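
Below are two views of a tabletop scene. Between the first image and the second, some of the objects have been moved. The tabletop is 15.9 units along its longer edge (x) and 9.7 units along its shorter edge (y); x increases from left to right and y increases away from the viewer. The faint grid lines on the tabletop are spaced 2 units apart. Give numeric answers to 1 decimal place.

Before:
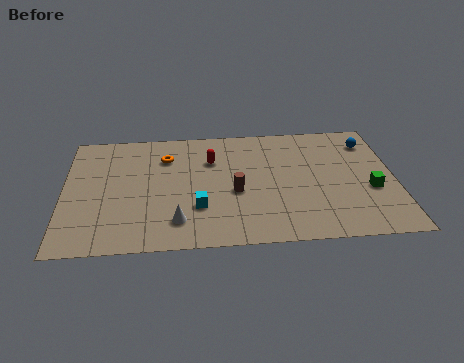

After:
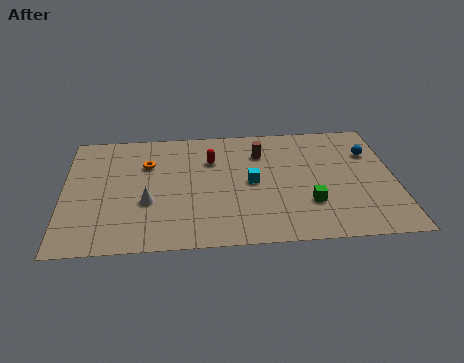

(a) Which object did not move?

the red capsule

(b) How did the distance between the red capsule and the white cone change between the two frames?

-0.6

They were about 5.1 units apart before and 4.5 after — 0.6 units closer together.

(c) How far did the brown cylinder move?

3.4

From (8.2, 4.1) to (9.5, 7.2), the brown cylinder covered √(1.3² + 3.1²) ≈ 3.4 units.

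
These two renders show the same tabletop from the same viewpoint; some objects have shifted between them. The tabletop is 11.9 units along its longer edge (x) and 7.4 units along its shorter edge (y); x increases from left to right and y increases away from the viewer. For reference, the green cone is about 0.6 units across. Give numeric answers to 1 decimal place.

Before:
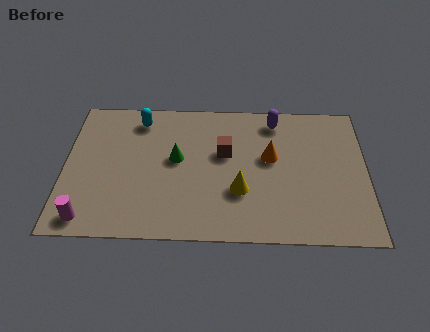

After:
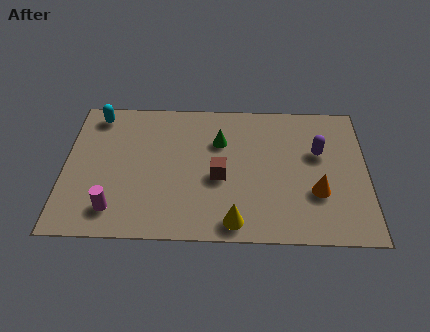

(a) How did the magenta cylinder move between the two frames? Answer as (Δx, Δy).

(1.0, 0.5)

The magenta cylinder was at about (1.0, 0.9) and moved to about (2.0, 1.4).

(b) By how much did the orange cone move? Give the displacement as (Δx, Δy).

(1.8, -1.8)

From the two frames, the orange cone sits at roughly (8.1, 4.3) before and (9.9, 2.5) after.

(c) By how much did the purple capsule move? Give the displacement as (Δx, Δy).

(1.7, -1.7)

The purple capsule was at about (8.3, 6.3) and moved to about (10.0, 4.6).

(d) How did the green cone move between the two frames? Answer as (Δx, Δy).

(1.7, 1.0)

The green cone started near (4.4, 4.1) and ended near (6.1, 5.1).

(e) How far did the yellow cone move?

1.6

The yellow cone moved from about (6.9, 2.5) to (6.7, 0.9), a distance of √(0.2² + 1.6²) ≈ 1.6.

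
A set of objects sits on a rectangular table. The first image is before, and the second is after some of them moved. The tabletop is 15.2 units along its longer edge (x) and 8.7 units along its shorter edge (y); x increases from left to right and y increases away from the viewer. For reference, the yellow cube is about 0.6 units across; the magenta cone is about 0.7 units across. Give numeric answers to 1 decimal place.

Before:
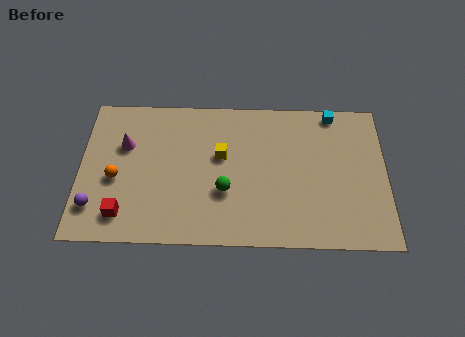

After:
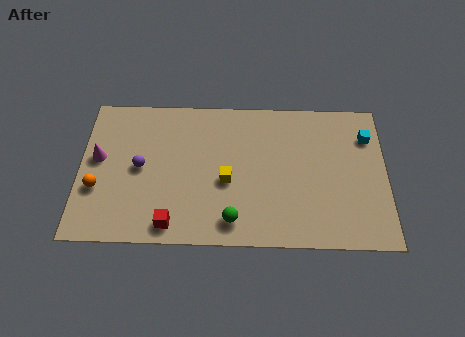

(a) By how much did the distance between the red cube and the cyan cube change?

-1.1

The distance was about 12.2 in the first image and 11.1 in the second, so they moved 1.1 units closer together.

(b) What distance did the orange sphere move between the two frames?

1.1

The orange sphere moved from about (1.8, 3.7) to (0.9, 3.1), a distance of √(0.9² + 0.6²) ≈ 1.1.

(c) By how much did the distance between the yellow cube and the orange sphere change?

+1.0

Before: roughly 5.4 units apart; after: 6.4. That's 1.0 units further apart.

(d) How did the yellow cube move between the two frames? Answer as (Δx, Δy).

(0.3, -1.5)

From the two frames, the yellow cube sits at roughly (7.0, 5.2) before and (7.3, 3.7) after.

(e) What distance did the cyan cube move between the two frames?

2.2

The cyan cube moved from about (12.6, 7.9) to (14.3, 6.5), a distance of √(1.7² + 1.4²) ≈ 2.2.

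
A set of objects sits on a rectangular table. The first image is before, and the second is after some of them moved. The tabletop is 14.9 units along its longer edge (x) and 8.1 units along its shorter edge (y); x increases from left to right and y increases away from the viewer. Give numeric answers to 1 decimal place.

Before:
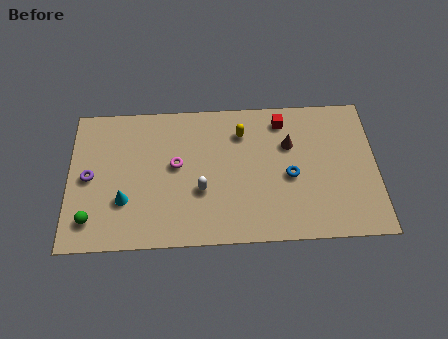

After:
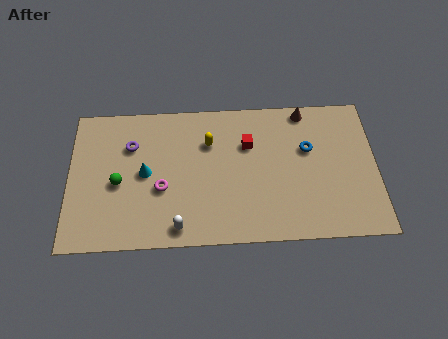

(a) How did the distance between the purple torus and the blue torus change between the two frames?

-1.1

They were about 9.7 units apart before and 8.6 after — 1.1 units closer together.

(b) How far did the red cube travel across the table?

2.1

From (10.4, 6.8) to (8.7, 5.5), the red cube covered √(1.7² + 1.3²) ≈ 2.1 units.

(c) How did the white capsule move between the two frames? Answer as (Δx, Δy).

(-1.1, -2.0)

The white capsule was at about (6.4, 3.0) and moved to about (5.3, 1.0).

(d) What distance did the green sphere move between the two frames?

2.4

From (1.1, 1.6) to (2.4, 3.6), the green sphere covered √(1.3² + 2.0²) ≈ 2.4 units.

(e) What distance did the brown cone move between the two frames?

2.1

The brown cone moved from about (10.7, 5.4) to (11.5, 7.3), a distance of √(0.8² + 1.9²) ≈ 2.1.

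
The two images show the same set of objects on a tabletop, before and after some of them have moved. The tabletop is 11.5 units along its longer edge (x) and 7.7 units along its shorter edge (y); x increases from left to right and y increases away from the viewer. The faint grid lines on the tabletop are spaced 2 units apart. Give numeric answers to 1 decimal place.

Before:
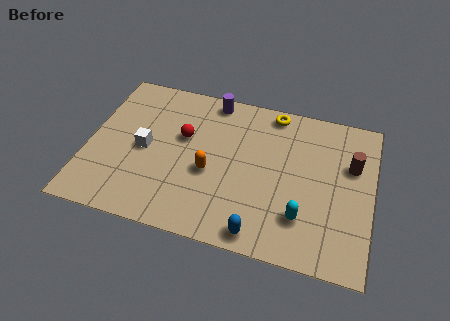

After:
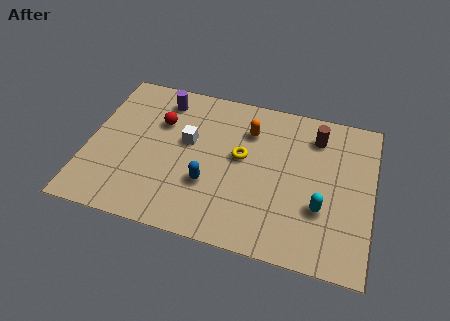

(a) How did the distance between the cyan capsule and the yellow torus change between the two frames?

-1.4

The distance was about 5.1 in the first image and 3.7 in the second, so they moved 1.4 units closer together.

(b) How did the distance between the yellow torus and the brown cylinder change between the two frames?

-0.4

They were about 3.8 units apart before and 3.4 after — 0.4 units closer together.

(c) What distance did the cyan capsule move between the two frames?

0.9

The cyan capsule was near (8.8, 2.0) before and (9.5, 2.6) after, so it travelled √(0.7² + 0.6²) ≈ 0.9 units.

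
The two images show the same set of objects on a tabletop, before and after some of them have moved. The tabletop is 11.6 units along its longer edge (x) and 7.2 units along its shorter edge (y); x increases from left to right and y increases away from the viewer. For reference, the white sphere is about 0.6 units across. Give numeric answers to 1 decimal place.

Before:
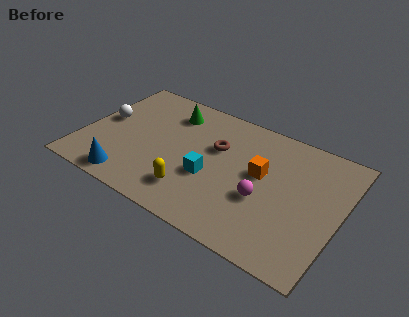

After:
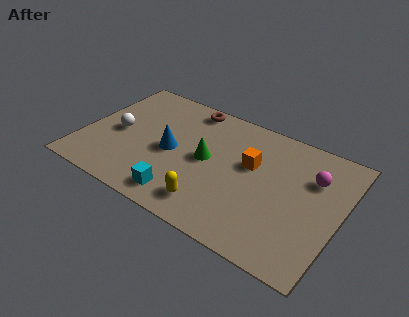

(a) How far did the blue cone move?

2.9

From (2.5, 0.9) to (4.0, 3.4), the blue cone covered √(1.5² + 2.5²) ≈ 2.9 units.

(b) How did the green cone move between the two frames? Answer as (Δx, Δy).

(2.0, -2.0)

From the two frames, the green cone sits at roughly (3.6, 5.7) before and (5.6, 3.7) after.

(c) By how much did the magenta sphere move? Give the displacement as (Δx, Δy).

(1.9, 2.2)

The magenta sphere was at about (8.3, 2.8) and moved to about (10.2, 5.0).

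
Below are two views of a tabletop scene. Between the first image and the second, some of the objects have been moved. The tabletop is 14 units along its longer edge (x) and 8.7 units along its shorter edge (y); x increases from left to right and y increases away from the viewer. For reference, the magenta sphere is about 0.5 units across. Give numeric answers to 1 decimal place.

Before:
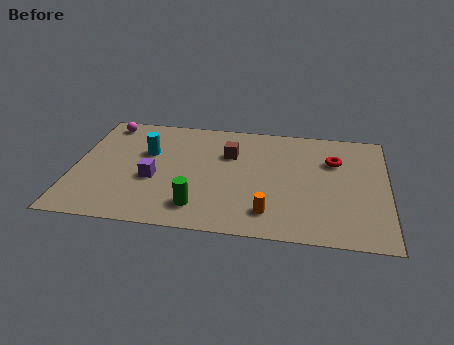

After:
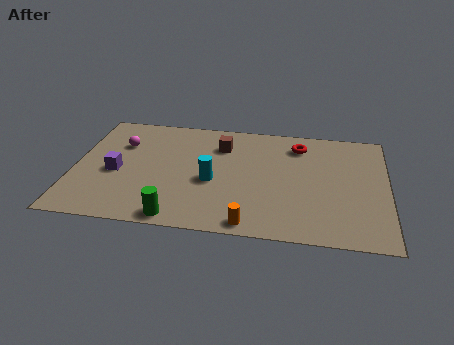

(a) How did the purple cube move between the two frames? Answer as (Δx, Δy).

(-1.7, 0.3)

The purple cube was at about (3.6, 3.5) and moved to about (1.9, 3.8).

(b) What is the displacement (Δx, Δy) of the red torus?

(-1.6, 1.0)

The red torus was at about (11.6, 6.0) and moved to about (10.0, 7.0).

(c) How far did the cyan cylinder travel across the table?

3.5

From (3.2, 5.5) to (6.2, 3.7), the cyan cylinder covered √(3.0² + 1.8²) ≈ 3.5 units.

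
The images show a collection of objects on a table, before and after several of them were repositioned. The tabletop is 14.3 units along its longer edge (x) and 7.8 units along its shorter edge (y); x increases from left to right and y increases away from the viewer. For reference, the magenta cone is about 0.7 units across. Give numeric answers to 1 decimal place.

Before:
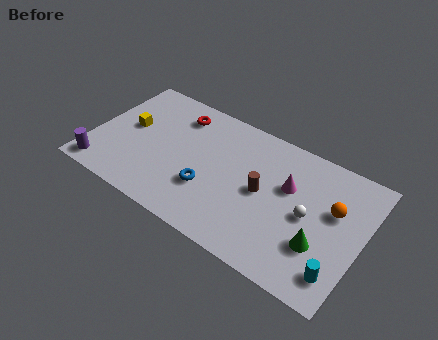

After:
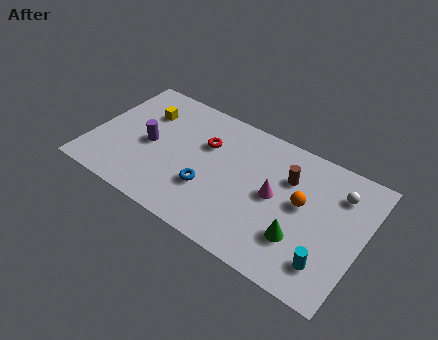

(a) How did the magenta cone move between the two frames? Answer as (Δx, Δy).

(-0.6, -0.9)

The magenta cone was at about (10.3, 4.9) and moved to about (9.7, 4.0).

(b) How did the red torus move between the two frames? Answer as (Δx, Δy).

(1.7, -1.1)

From the two frames, the red torus sits at roughly (4.1, 6.3) before and (5.8, 5.2) after.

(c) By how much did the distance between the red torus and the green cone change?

-2.8

Before: roughly 9.0 units apart; after: 6.2. That's 2.8 units closer together.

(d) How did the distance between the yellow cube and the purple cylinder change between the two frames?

-1.4

The distance was about 3.4 in the first image and 2.0 in the second, so they moved 1.4 units closer together.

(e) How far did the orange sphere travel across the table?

1.7

From (12.7, 4.8) to (11.1, 4.3), the orange sphere covered √(1.6² + 0.5²) ≈ 1.7 units.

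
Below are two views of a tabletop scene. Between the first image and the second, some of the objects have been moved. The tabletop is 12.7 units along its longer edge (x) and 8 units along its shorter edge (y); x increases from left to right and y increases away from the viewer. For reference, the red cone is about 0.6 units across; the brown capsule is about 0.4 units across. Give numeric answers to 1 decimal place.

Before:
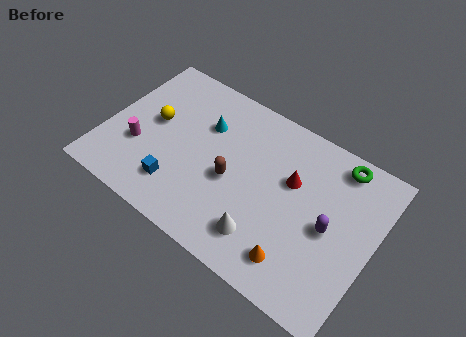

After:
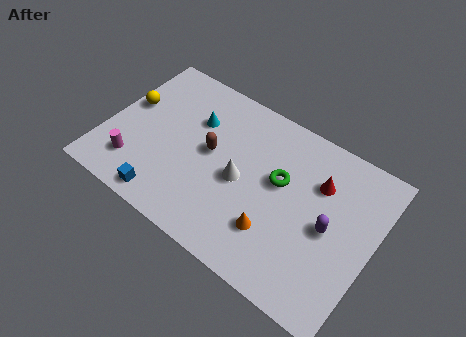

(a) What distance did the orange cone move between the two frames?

1.4

From (9.6, 1.5) to (8.4, 2.2), the orange cone covered √(1.2² + 0.7²) ≈ 1.4 units.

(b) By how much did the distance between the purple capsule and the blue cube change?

+0.7

Before: roughly 7.2 units apart; after: 7.9. That's 0.7 units further apart.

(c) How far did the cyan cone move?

0.5

From (4.4, 5.5) to (3.9, 5.5), the cyan cone covered √(0.5² + 0.0²) ≈ 0.5 units.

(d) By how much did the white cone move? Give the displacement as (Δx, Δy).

(-1.5, 2.0)

The white cone started near (8.0, 1.7) and ended near (6.5, 3.7).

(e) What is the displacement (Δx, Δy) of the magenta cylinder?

(0.0, -1.0)

The magenta cylinder was at about (1.7, 2.8) and moved to about (1.7, 1.8).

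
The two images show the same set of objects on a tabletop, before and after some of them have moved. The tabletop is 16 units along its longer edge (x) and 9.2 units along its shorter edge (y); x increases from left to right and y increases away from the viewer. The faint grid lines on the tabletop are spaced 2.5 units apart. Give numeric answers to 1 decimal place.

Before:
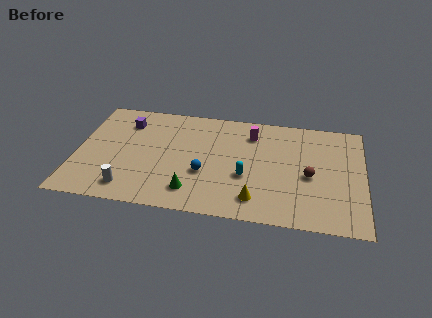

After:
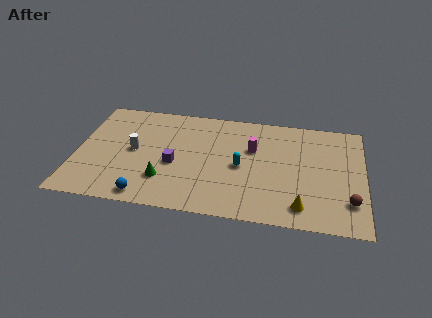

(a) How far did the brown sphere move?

2.8

The brown sphere was near (13.0, 4.1) before and (15.2, 2.3) after, so it travelled √(2.2² + 1.8²) ≈ 2.8 units.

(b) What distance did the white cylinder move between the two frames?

3.2

The white cylinder was near (3.1, 1.5) before and (3.2, 4.7) after, so it travelled √(0.1² + 3.2²) ≈ 3.2 units.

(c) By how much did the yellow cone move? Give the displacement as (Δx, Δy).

(2.5, -0.2)

The yellow cone was at about (10.1, 1.7) and moved to about (12.6, 1.5).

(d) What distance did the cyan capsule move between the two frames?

0.9

The cyan capsule was near (9.5, 3.5) before and (9.2, 4.3) after, so it travelled √(0.3² + 0.8²) ≈ 0.9 units.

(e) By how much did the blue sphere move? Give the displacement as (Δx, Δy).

(-3.1, -2.4)

The blue sphere was at about (7.2, 3.4) and moved to about (4.1, 1.0).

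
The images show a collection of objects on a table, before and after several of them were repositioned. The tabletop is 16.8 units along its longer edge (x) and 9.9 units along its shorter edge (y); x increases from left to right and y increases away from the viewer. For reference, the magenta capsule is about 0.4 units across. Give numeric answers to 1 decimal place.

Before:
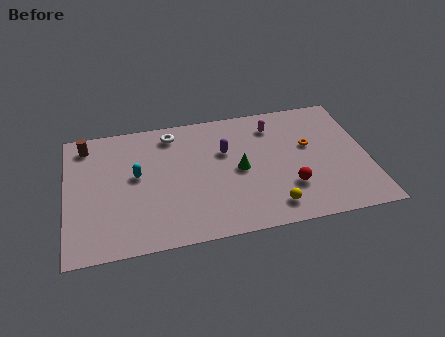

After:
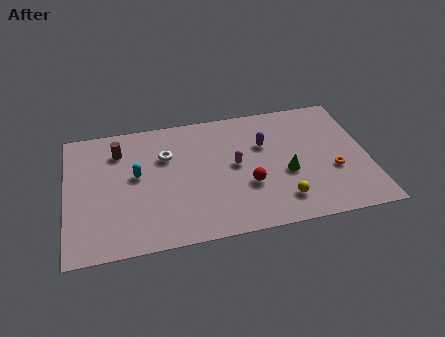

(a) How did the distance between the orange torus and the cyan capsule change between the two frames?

+1.3

Before: roughly 9.7 units apart; after: 11.0. That's 1.3 units further apart.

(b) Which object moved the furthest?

the magenta capsule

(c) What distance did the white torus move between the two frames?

1.7

The white torus moved from about (6.0, 8.4) to (5.6, 6.7), a distance of √(0.4² + 1.7²) ≈ 1.7.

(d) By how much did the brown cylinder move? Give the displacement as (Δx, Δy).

(1.8, -0.8)

From the two frames, the brown cylinder sits at roughly (1.2, 8.4) before and (3.0, 7.6) after.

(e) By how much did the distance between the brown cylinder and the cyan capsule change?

-1.7

They were about 4.0 units apart before and 2.3 after — 1.7 units closer together.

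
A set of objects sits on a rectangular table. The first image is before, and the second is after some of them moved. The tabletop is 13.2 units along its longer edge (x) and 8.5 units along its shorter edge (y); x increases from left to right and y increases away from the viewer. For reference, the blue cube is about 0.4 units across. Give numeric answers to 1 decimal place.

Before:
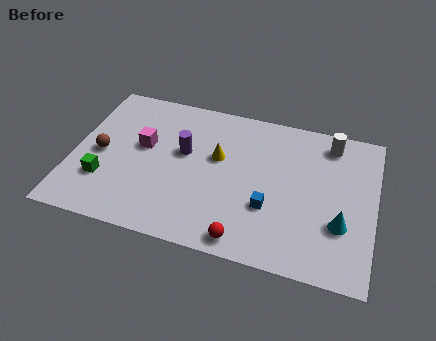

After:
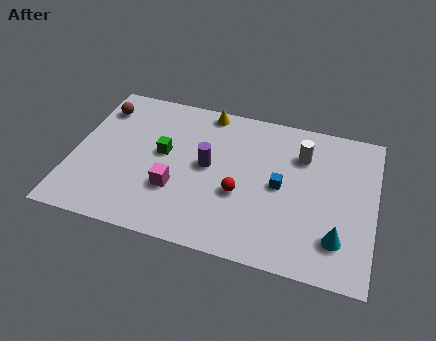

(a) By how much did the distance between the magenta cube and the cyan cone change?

-1.9

They were about 9.0 units apart before and 7.1 after — 1.9 units closer together.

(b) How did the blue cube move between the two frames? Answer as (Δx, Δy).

(0.4, 1.3)

The blue cube was at about (8.7, 2.9) and moved to about (9.1, 4.2).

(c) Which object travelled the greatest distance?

the green cube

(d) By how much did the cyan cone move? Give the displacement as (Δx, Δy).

(-0.1, -0.8)

From the two frames, the cyan cone sits at roughly (11.8, 2.8) before and (11.7, 2.0) after.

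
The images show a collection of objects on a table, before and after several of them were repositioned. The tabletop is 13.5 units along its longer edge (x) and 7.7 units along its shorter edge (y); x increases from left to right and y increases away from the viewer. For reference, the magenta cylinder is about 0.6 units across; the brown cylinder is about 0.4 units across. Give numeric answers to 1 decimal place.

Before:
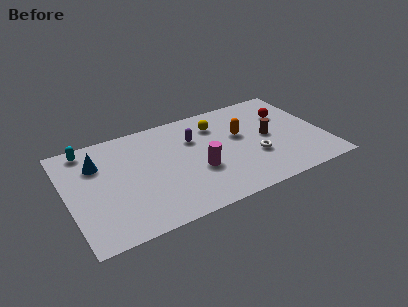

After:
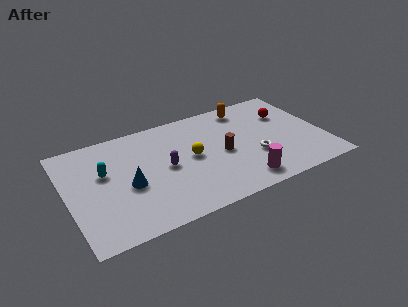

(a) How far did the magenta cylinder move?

2.7

From (6.7, 2.9) to (8.8, 1.2), the magenta cylinder covered √(2.1² + 1.7²) ≈ 2.7 units.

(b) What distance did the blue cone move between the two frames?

2.6

The blue cone moved from about (1.7, 5.5) to (3.1, 3.3), a distance of √(1.4² + 2.2²) ≈ 2.6.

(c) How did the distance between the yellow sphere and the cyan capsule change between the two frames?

-2.3

The distance was about 6.9 in the first image and 4.6 in the second, so they moved 2.3 units closer together.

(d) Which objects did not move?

the red sphere and the white torus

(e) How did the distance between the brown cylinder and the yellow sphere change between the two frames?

-1.6

They were about 3.2 units apart before and 1.6 after — 1.6 units closer together.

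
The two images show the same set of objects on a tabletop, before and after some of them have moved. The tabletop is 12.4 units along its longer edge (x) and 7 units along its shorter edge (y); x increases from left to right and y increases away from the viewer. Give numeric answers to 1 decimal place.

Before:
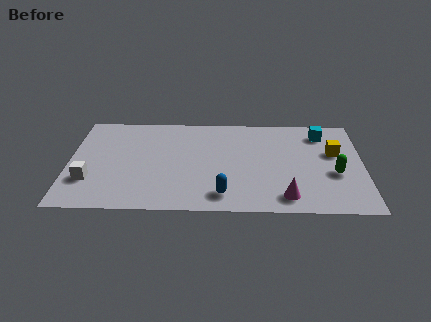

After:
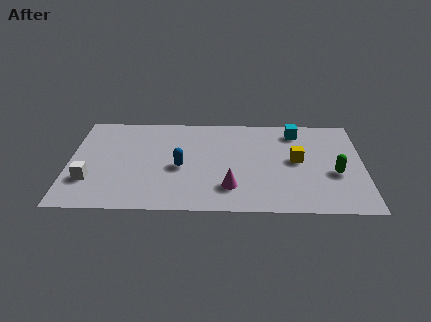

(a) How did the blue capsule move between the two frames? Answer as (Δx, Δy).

(-1.8, 1.9)

The blue capsule was at about (6.5, 1.2) and moved to about (4.7, 3.1).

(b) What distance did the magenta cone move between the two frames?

2.4

The magenta cone moved from about (9.1, 1.1) to (6.8, 1.7), a distance of √(2.3² + 0.6²) ≈ 2.4.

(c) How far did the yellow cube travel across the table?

1.7

The yellow cube moved from about (11.2, 4.3) to (9.6, 3.7), a distance of √(1.6² + 0.6²) ≈ 1.7.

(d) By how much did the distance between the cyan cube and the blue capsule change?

-0.6

They were about 6.2 units apart before and 5.6 after — 0.6 units closer together.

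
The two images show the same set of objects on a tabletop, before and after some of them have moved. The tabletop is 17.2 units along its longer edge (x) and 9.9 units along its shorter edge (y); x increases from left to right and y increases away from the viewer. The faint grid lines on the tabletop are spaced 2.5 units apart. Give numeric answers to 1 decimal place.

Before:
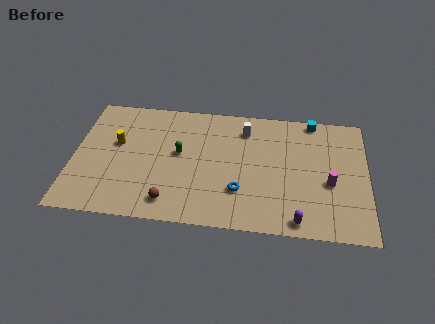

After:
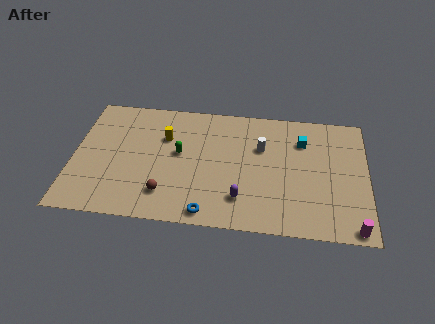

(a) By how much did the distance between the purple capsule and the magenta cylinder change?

+3.1

They were about 3.6 units apart before and 6.7 after — 3.1 units further apart.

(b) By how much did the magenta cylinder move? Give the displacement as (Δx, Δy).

(1.4, -3.3)

From the two frames, the magenta cylinder sits at roughly (15.0, 4.1) before and (16.4, 0.8) after.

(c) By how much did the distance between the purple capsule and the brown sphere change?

-3.0

The distance was about 7.4 in the first image and 4.4 in the second, so they moved 3.0 units closer together.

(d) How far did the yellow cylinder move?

2.9

From (2.5, 5.9) to (5.3, 6.7), the yellow cylinder covered √(2.8² + 0.8²) ≈ 2.9 units.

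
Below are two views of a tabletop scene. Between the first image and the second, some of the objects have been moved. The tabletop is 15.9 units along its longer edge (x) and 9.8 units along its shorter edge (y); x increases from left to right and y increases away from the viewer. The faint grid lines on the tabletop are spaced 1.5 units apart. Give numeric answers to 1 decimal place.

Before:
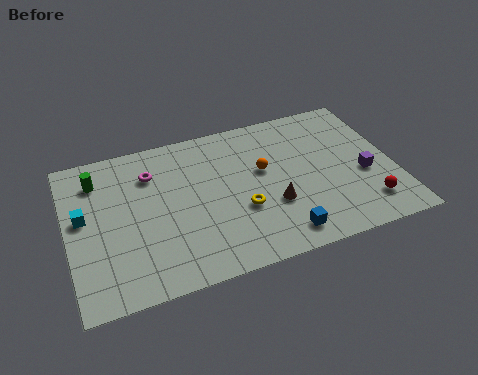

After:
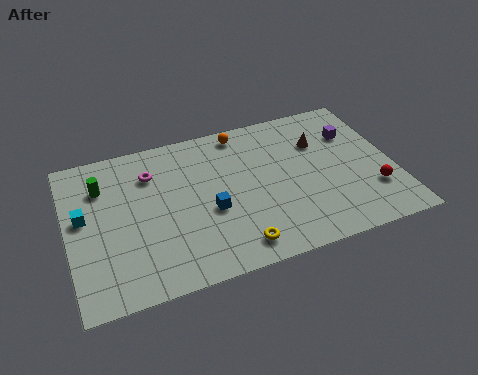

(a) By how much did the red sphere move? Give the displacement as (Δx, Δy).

(0.4, 0.8)

The red sphere was at about (14.3, 2.0) and moved to about (14.7, 2.8).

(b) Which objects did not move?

the magenta torus and the cyan cube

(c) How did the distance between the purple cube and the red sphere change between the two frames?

+2.1

They were about 2.0 units apart before and 4.1 after — 2.1 units further apart.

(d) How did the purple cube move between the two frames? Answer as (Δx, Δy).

(-0.2, 2.9)

From the two frames, the purple cube sits at roughly (14.4, 4.0) before and (14.2, 6.9) after.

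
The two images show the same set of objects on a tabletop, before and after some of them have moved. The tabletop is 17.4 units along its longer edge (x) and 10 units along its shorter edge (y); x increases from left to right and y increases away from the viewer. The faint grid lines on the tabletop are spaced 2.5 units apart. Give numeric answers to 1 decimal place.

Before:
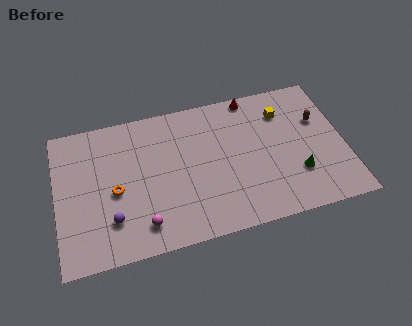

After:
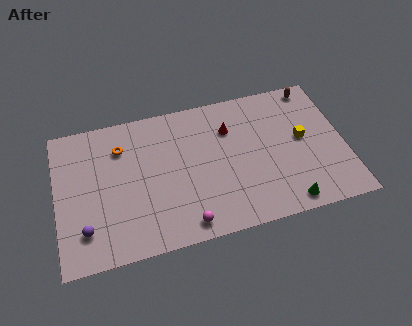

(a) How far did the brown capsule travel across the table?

2.5

The brown capsule moved from about (16.0, 6.5) to (15.9, 9.0), a distance of √(0.1² + 2.5²) ≈ 2.5.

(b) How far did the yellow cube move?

2.4

From (13.9, 7.6) to (14.9, 5.4), the yellow cube covered √(1.0² + 2.2²) ≈ 2.4 units.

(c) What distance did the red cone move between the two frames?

2.5

The red cone was near (12.1, 9.2) before and (10.6, 7.2) after, so it travelled √(1.5² + 2.0²) ≈ 2.5 units.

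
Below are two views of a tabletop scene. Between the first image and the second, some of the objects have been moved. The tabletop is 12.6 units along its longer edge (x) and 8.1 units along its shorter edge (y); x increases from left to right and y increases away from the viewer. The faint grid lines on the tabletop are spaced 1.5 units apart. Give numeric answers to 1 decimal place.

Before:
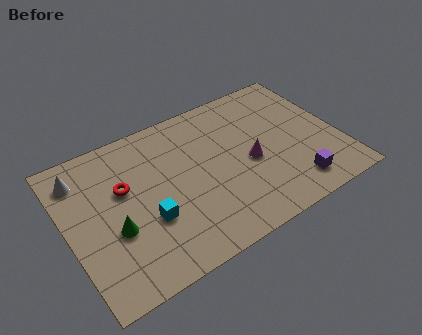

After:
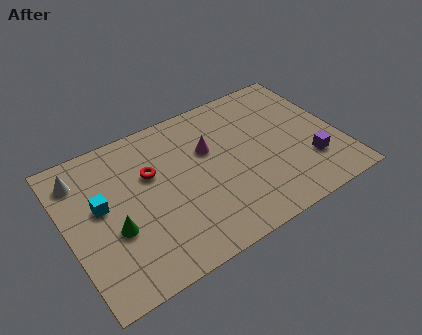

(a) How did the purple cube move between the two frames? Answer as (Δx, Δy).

(0.9, 0.9)

From the two frames, the purple cube sits at roughly (10.1, 1.4) before and (11.0, 2.3) after.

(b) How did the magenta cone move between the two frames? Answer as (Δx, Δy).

(-1.7, 1.6)

The magenta cone was at about (8.4, 3.6) and moved to about (6.7, 5.2).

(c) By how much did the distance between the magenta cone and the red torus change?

-3.2

The distance was about 5.9 in the first image and 2.7 in the second, so they moved 3.2 units closer together.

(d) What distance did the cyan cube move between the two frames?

2.5

From (3.5, 2.9) to (1.6, 4.6), the cyan cube covered √(1.9² + 1.7²) ≈ 2.5 units.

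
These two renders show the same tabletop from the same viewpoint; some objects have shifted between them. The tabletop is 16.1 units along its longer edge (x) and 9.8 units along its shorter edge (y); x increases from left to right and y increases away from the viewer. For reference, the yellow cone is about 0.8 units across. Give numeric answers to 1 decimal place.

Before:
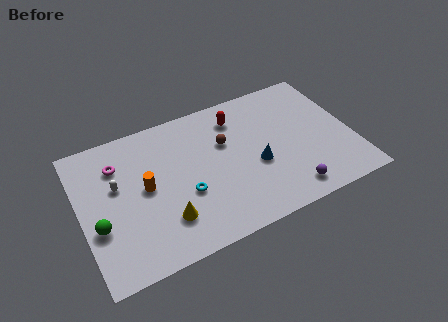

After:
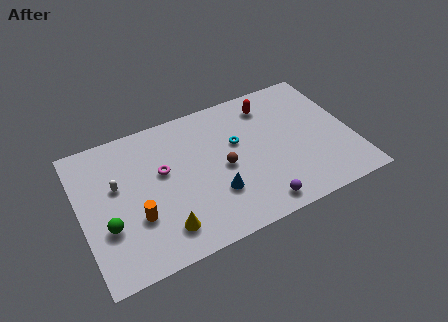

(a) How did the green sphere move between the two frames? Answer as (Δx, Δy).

(0.5, -0.2)

The green sphere was at about (0.9, 3.6) and moved to about (1.4, 3.4).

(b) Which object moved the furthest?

the cyan torus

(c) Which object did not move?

the white capsule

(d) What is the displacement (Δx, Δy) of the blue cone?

(-2.6, -1.0)

The blue cone started near (10.3, 4.0) and ended near (7.7, 3.0).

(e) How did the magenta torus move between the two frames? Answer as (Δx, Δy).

(2.5, -1.5)

From the two frames, the magenta torus sits at roughly (2.4, 7.3) before and (4.9, 5.8) after.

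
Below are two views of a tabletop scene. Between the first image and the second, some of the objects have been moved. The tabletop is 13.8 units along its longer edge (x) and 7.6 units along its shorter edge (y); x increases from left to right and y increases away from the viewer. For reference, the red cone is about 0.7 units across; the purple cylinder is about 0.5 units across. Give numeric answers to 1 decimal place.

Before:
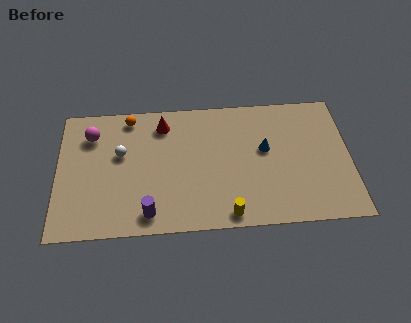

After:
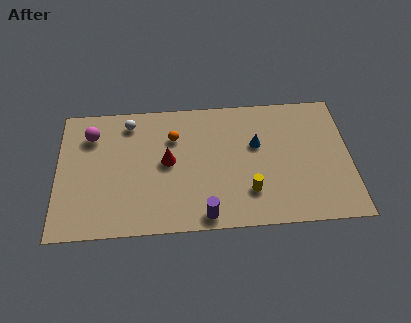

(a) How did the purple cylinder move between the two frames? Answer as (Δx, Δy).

(2.6, -0.3)

From the two frames, the purple cylinder sits at roughly (4.3, 1.1) before and (6.9, 0.8) after.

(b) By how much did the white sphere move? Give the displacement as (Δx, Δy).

(0.4, 1.8)

The white sphere was at about (3.0, 4.6) and moved to about (3.4, 6.4).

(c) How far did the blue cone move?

0.5

The blue cone was near (9.8, 4.4) before and (9.4, 4.7) after, so it travelled √(0.4² + 0.3²) ≈ 0.5 units.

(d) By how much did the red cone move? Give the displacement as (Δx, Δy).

(0.2, -2.2)

The red cone started near (5.0, 6.2) and ended near (5.2, 4.0).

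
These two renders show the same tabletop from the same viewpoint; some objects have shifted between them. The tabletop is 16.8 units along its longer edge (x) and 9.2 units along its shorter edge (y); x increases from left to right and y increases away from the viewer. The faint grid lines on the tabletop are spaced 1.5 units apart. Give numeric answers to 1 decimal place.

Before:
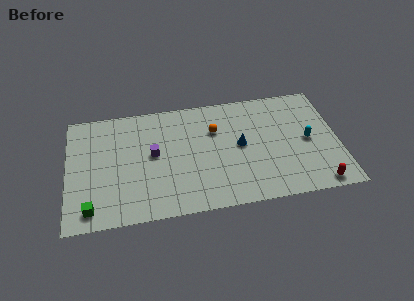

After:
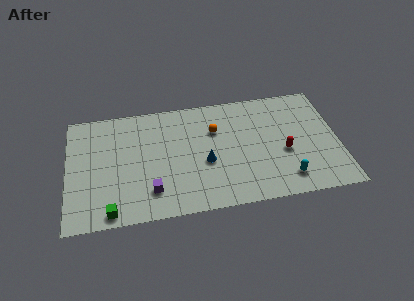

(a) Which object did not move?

the orange sphere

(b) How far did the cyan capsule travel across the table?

3.2

The cyan capsule moved from about (14.9, 4.5) to (13.4, 1.7), a distance of √(1.5² + 2.8²) ≈ 3.2.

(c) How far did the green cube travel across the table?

1.3

The green cube moved from about (1.4, 1.3) to (2.6, 0.9), a distance of √(1.2² + 0.4²) ≈ 1.3.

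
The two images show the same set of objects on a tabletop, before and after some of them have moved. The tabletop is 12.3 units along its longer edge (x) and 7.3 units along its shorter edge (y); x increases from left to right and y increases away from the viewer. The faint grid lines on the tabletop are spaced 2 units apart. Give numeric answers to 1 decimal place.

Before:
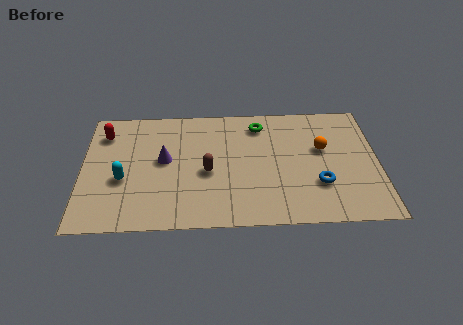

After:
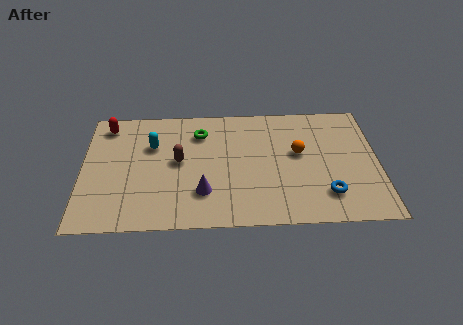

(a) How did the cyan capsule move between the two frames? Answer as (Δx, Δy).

(1.2, 2.0)

The cyan capsule started near (1.7, 2.9) and ended near (2.9, 4.9).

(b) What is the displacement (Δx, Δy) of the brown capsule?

(-1.2, 0.7)

The brown capsule started near (5.2, 3.2) and ended near (4.0, 3.9).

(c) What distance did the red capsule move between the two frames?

0.5

From (0.9, 5.7) to (1.0, 6.2), the red capsule covered √(0.1² + 0.5²) ≈ 0.5 units.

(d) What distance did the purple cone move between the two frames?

2.6

The purple cone was near (3.4, 4.0) before and (5.0, 2.0) after, so it travelled √(1.6² + 2.0²) ≈ 2.6 units.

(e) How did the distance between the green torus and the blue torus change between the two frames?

+2.1

Before: roughly 4.4 units apart; after: 6.5. That's 2.1 units further apart.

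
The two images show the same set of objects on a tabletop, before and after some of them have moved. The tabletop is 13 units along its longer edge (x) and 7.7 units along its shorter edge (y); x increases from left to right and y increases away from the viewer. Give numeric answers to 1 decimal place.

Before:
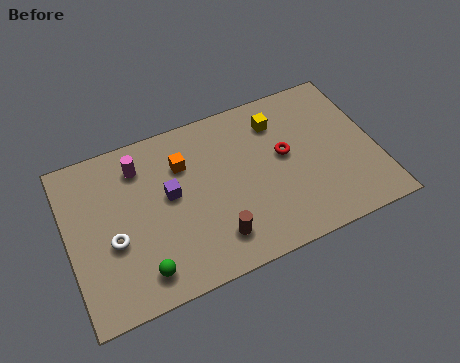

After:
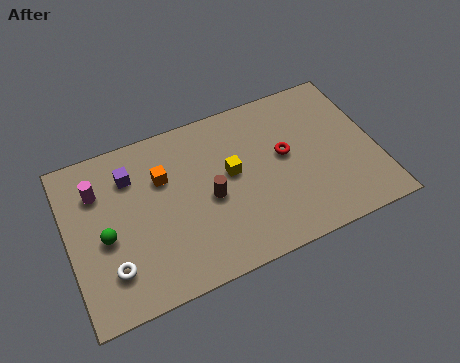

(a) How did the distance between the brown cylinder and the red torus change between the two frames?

-0.9

Before: roughly 4.3 units apart; after: 3.4. That's 0.9 units closer together.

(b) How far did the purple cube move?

2.1

The purple cube was near (4.3, 4.3) before and (2.8, 5.8) after, so it travelled √(1.5² + 1.5²) ≈ 2.1 units.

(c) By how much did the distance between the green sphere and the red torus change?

+0.7

They were about 7.1 units apart before and 7.8 after — 0.7 units further apart.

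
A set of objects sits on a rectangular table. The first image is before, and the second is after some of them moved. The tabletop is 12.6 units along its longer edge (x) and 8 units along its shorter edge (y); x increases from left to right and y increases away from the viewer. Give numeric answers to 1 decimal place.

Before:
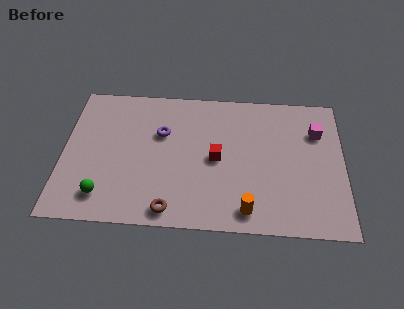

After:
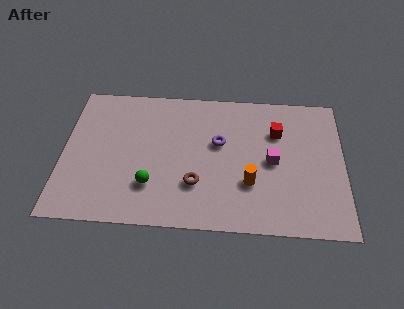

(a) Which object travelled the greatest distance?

the red cube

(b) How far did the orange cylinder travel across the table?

1.5

From (8.3, 1.1) to (8.4, 2.6), the orange cylinder covered √(0.1² + 1.5²) ≈ 1.5 units.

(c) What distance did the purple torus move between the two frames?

2.6

The purple torus was near (4.4, 5.2) before and (7.0, 4.8) after, so it travelled √(2.6² + 0.4²) ≈ 2.6 units.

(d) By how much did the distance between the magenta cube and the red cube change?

-3.1

Before: roughly 4.8 units apart; after: 1.7. That's 3.1 units closer together.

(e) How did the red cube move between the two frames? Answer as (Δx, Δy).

(2.7, 1.7)

From the two frames, the red cube sits at roughly (6.9, 3.9) before and (9.6, 5.6) after.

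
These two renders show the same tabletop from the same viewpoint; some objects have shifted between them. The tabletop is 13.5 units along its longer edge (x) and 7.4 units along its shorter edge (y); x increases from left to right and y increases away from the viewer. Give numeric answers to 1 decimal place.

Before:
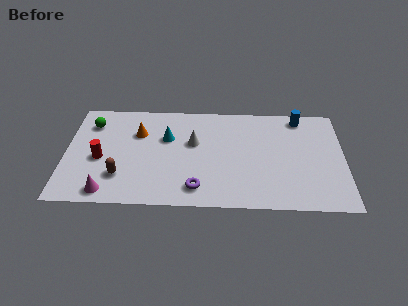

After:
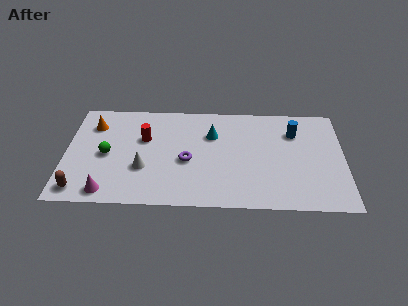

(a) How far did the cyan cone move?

2.2

The cyan cone moved from about (4.9, 4.8) to (7.1, 5.1), a distance of √(2.2² + 0.3²) ≈ 2.2.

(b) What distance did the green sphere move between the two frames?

2.3

The green sphere was near (1.2, 5.7) before and (2.0, 3.5) after, so it travelled √(0.8² + 2.2²) ≈ 2.3 units.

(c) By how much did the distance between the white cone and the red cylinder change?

-2.6

The distance was about 4.7 in the first image and 2.1 in the second, so they moved 2.6 units closer together.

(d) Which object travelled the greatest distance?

the white cone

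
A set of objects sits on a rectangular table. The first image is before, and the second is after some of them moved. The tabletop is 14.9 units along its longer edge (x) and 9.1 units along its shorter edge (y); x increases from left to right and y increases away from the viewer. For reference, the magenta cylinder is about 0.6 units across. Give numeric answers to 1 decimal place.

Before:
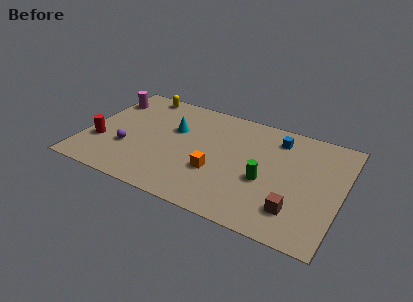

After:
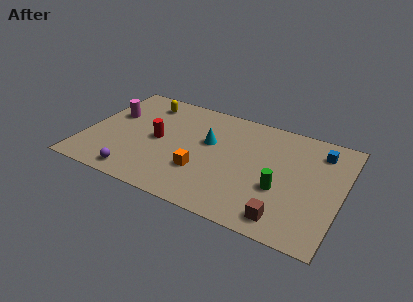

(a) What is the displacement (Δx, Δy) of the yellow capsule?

(0.4, -0.7)

The yellow capsule started near (2.6, 8.2) and ended near (3.0, 7.5).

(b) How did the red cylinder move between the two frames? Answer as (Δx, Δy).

(3.2, 1.5)

The red cylinder was at about (1.0, 3.0) and moved to about (4.2, 4.5).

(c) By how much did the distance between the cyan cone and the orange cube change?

-1.2

The distance was about 3.8 in the first image and 2.6 in the second, so they moved 1.2 units closer together.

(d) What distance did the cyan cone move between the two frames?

2.1

From (5.0, 5.8) to (7.1, 5.5), the cyan cone covered √(2.1² + 0.3²) ≈ 2.1 units.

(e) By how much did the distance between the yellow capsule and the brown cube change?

-0.7

The distance was about 11.6 in the first image and 10.9 in the second, so they moved 0.7 units closer together.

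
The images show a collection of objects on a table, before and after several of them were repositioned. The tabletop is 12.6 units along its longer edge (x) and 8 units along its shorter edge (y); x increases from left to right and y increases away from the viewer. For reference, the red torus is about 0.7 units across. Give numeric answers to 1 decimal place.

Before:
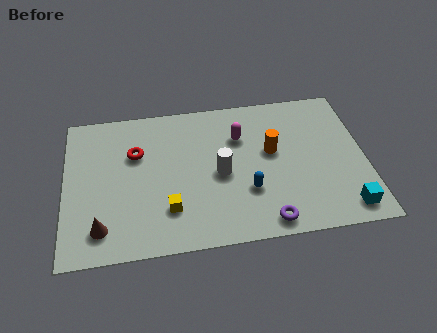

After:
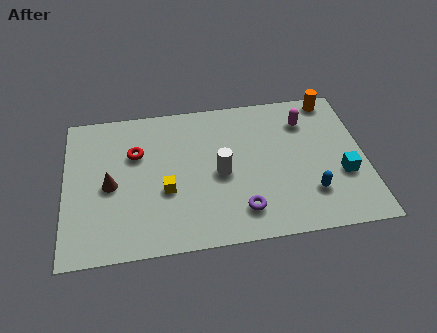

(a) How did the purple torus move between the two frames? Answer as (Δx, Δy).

(-1.0, 0.7)

From the two frames, the purple torus sits at roughly (8.3, 0.9) before and (7.3, 1.6) after.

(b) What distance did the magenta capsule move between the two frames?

2.8

The magenta capsule was near (7.4, 5.6) before and (10.2, 6.1) after, so it travelled √(2.8² + 0.5²) ≈ 2.8 units.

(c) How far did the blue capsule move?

2.6

The blue capsule moved from about (7.6, 2.6) to (10.2, 2.1), a distance of √(2.6² + 0.5²) ≈ 2.6.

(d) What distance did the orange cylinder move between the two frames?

3.7

From (8.7, 4.6) to (11.4, 7.2), the orange cylinder covered √(2.7² + 2.6²) ≈ 3.7 units.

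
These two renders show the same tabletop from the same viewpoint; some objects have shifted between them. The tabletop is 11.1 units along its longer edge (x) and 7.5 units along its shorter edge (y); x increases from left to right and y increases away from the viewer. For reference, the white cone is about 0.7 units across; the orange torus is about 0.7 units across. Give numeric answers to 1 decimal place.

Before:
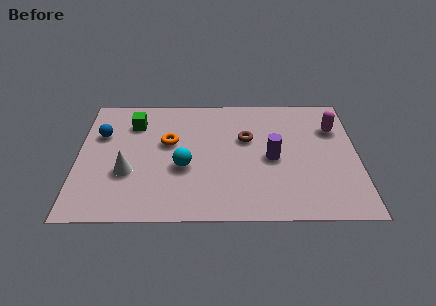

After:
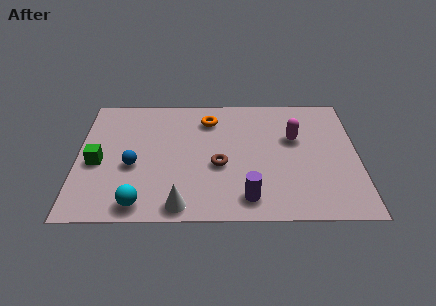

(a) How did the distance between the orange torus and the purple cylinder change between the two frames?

+0.7

They were about 4.2 units apart before and 4.9 after — 0.7 units further apart.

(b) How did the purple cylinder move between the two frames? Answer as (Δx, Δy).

(-1.0, -2.3)

The purple cylinder started near (7.7, 3.5) and ended near (6.7, 1.2).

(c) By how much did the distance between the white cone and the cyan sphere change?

-0.6

They were about 2.2 units apart before and 1.6 after — 0.6 units closer together.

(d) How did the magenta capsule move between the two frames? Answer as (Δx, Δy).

(-1.6, -0.6)

The magenta capsule started near (10.2, 5.3) and ended near (8.6, 4.7).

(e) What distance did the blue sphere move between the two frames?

2.3

From (0.9, 5.0) to (2.2, 3.1), the blue sphere covered √(1.3² + 1.9²) ≈ 2.3 units.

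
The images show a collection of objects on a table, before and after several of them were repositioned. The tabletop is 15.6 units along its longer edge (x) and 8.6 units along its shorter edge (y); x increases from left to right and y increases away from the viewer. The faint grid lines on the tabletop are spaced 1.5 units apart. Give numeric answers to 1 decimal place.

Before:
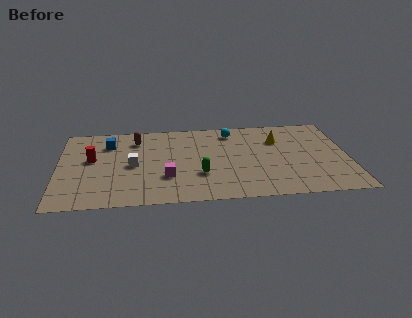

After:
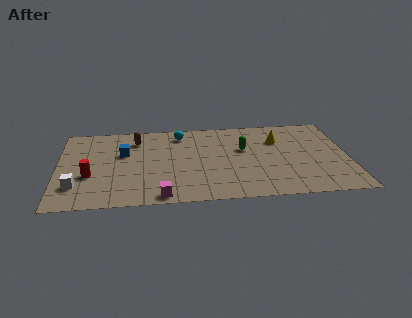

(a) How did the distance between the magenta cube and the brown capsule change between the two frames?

+1.7

Before: roughly 4.4 units apart; after: 6.1. That's 1.7 units further apart.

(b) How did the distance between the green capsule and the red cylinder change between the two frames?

+2.4

They were about 6.2 units apart before and 8.6 after — 2.4 units further apart.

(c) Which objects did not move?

the yellow cone and the brown capsule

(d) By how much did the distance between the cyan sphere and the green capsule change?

-0.9

The distance was about 4.8 in the first image and 3.9 in the second, so they moved 0.9 units closer together.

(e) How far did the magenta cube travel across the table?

1.9

The magenta cube was near (5.8, 2.7) before and (5.5, 0.8) after, so it travelled √(0.3² + 1.9²) ≈ 1.9 units.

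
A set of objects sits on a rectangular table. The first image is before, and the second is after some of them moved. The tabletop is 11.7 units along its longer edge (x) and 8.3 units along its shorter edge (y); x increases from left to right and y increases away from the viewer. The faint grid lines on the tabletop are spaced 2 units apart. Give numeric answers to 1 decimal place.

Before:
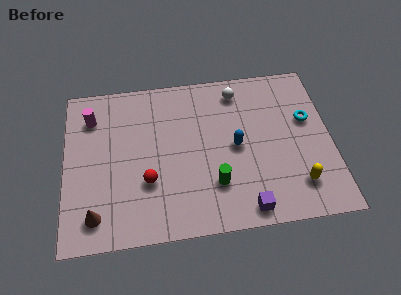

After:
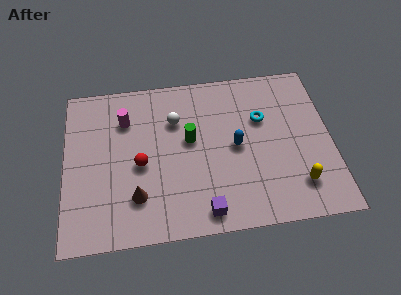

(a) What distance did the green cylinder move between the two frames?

2.6

From (6.5, 2.3) to (5.5, 4.7), the green cylinder covered √(1.0² + 2.4²) ≈ 2.6 units.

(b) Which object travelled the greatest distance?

the white sphere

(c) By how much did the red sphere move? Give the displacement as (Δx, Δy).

(-0.3, 0.9)

The red sphere started near (3.6, 2.8) and ended near (3.3, 3.7).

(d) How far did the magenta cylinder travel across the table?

1.5

The magenta cylinder was near (1.2, 6.4) before and (2.7, 6.1) after, so it travelled √(1.5² + 0.3²) ≈ 1.5 units.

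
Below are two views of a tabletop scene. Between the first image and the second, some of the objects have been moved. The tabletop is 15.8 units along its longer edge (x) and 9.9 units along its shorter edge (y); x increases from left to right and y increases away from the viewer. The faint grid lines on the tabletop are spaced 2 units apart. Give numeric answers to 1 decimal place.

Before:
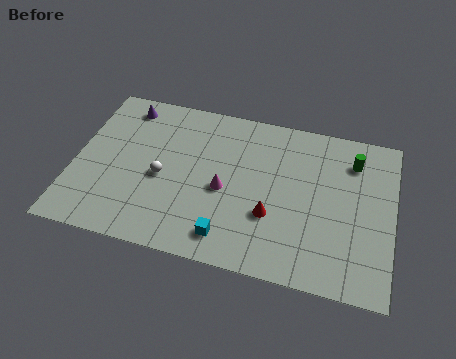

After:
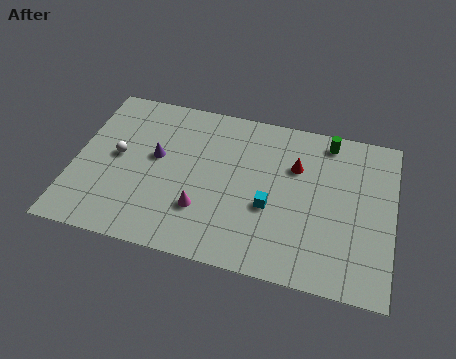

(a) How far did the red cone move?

3.4

The red cone moved from about (9.9, 3.4) to (10.9, 6.7), a distance of √(1.0² + 3.3²) ≈ 3.4.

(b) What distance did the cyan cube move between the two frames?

3.0

The cyan cube was near (7.9, 1.6) before and (9.8, 3.9) after, so it travelled √(1.9² + 2.3²) ≈ 3.0 units.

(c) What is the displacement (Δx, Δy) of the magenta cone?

(-1.0, -1.5)

The magenta cone started near (7.5, 4.4) and ended near (6.5, 2.9).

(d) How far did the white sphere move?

2.4

From (4.4, 4.4) to (2.1, 5.2), the white sphere covered √(2.3² + 0.8²) ≈ 2.4 units.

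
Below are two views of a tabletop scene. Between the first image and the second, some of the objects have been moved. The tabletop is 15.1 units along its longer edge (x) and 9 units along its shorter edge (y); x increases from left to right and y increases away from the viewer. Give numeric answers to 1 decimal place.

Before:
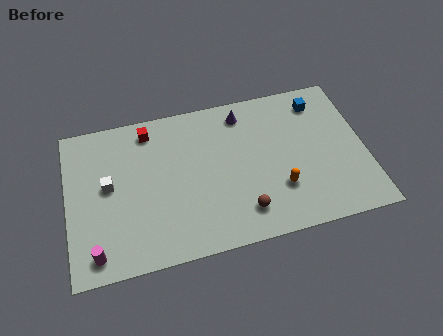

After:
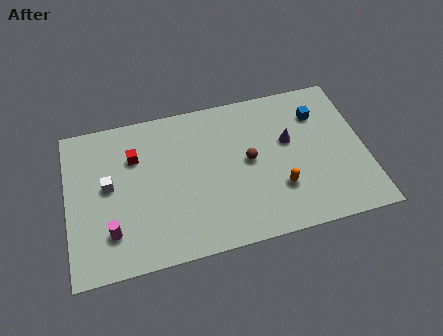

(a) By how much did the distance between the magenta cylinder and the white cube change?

-1.1

The distance was about 3.8 in the first image and 2.7 in the second, so they moved 1.1 units closer together.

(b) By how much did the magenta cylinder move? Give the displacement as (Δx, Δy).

(0.8, 1.0)

The magenta cylinder started near (1.3, 1.2) and ended near (2.1, 2.2).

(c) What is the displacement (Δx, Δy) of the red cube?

(-0.8, -1.4)

The red cube started near (4.3, 7.7) and ended near (3.5, 6.3).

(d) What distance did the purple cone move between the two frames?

3.1

From (9.1, 7.6) to (11.3, 5.4), the purple cone covered √(2.2² + 2.2²) ≈ 3.1 units.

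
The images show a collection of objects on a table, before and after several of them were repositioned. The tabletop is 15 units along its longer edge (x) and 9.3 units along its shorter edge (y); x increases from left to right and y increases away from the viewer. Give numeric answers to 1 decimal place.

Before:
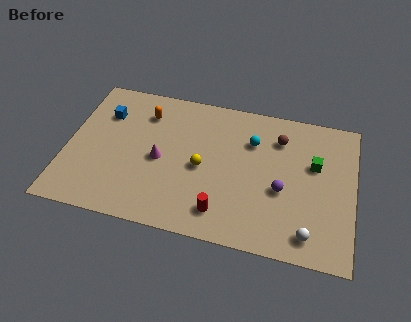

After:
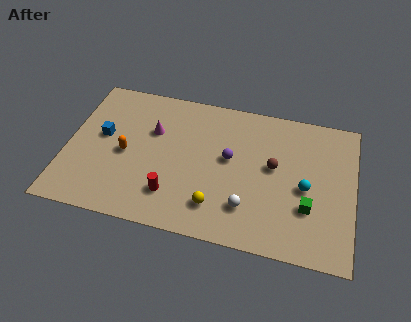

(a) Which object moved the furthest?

the cyan sphere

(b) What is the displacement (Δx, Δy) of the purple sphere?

(-2.8, 1.4)

The purple sphere was at about (11.3, 3.8) and moved to about (8.5, 5.2).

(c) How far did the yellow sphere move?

2.5

The yellow sphere moved from about (7.1, 4.3) to (8.0, 2.0), a distance of √(0.9² + 2.3²) ≈ 2.5.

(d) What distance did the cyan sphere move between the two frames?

3.8

The cyan sphere was near (9.6, 6.6) before and (12.5, 4.2) after, so it travelled √(2.9² + 2.4²) ≈ 3.8 units.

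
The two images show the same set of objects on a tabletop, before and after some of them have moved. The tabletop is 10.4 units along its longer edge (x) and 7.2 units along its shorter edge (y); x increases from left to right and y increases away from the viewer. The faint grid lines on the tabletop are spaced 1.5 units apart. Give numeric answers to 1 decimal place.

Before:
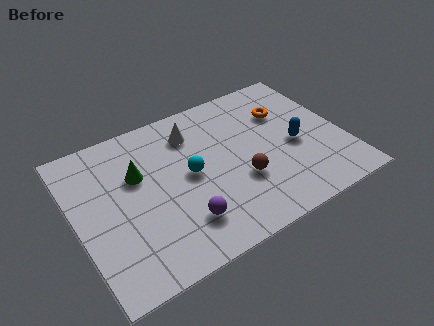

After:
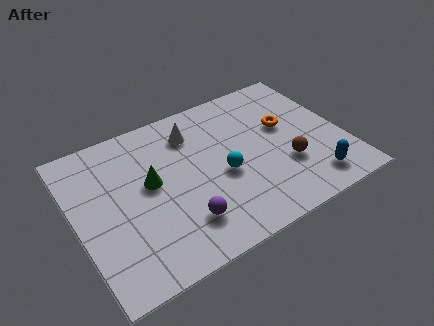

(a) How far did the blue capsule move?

2.0

From (8.5, 3.2) to (8.8, 1.2), the blue capsule covered √(0.3² + 2.0²) ≈ 2.0 units.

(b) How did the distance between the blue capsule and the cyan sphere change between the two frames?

-0.4

The distance was about 4.1 in the first image and 3.7 in the second, so they moved 0.4 units closer together.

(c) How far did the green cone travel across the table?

0.7

From (2.5, 4.6) to (2.9, 4.0), the green cone covered √(0.4² + 0.6²) ≈ 0.7 units.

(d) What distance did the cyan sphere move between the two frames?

1.3

The cyan sphere was near (4.4, 3.7) before and (5.6, 3.1) after, so it travelled √(1.2² + 0.6²) ≈ 1.3 units.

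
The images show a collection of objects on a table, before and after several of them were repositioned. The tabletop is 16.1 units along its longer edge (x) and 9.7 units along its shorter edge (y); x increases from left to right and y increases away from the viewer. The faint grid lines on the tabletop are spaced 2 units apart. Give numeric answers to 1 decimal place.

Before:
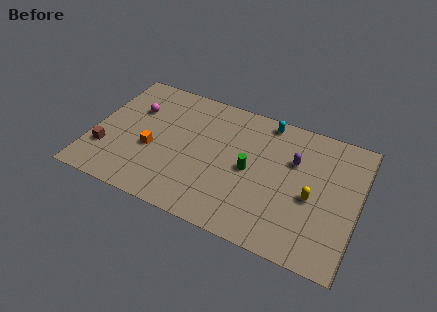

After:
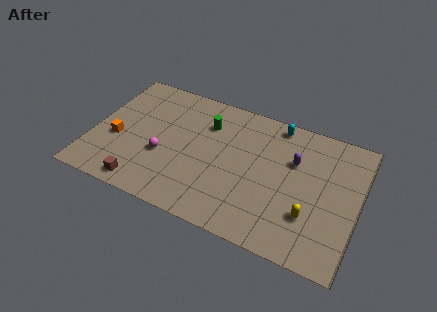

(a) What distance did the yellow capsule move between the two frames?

1.3

The yellow capsule was near (13.4, 4.2) before and (13.4, 2.9) after, so it travelled √(0.0² + 1.3²) ≈ 1.3 units.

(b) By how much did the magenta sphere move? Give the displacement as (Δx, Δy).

(2.1, -2.9)

From the two frames, the magenta sphere sits at roughly (2.3, 6.6) before and (4.4, 3.7) after.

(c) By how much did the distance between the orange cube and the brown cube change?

+0.5

Before: roughly 2.9 units apart; after: 3.4. That's 0.5 units further apart.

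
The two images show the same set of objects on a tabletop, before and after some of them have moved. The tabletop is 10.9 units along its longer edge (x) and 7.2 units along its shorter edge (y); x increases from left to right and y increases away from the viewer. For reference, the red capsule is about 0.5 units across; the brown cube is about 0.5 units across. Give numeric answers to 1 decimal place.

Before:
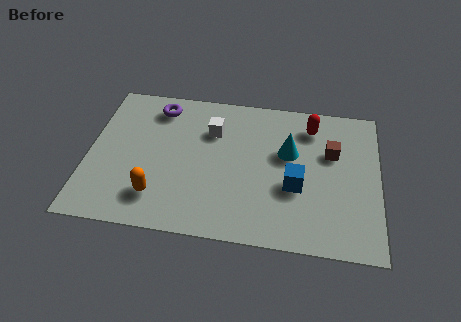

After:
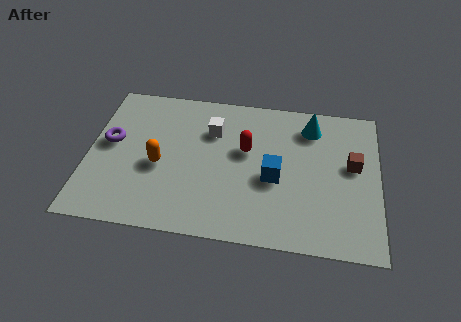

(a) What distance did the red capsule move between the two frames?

2.8

The red capsule moved from about (8.3, 5.8) to (5.9, 4.3), a distance of √(2.4² + 1.5²) ≈ 2.8.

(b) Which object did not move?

the white cube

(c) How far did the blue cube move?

0.9

The blue cube moved from about (7.8, 2.8) to (7.0, 3.1), a distance of √(0.8² + 0.3²) ≈ 0.9.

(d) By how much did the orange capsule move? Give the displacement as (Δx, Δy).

(0.0, 1.5)

The orange capsule started near (2.7, 1.6) and ended near (2.7, 3.1).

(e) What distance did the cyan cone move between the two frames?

1.6

From (7.5, 4.4) to (8.3, 5.8), the cyan cone covered √(0.8² + 1.4²) ≈ 1.6 units.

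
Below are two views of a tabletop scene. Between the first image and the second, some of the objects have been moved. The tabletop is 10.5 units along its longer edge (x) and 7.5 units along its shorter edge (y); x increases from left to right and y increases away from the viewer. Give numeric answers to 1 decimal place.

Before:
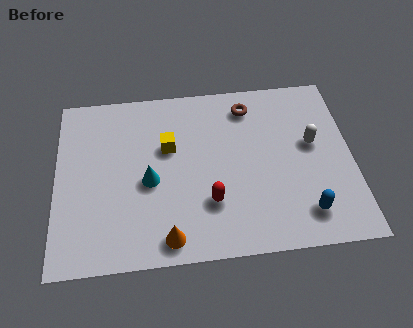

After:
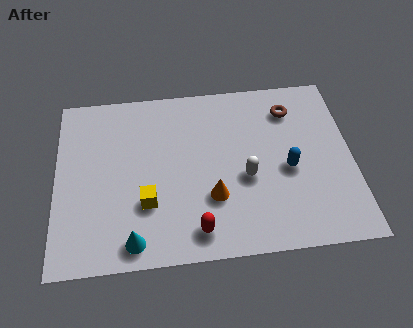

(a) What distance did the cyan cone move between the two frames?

2.5

The cyan cone was near (3.3, 3.3) before and (2.7, 0.9) after, so it travelled √(0.6² + 2.4²) ≈ 2.5 units.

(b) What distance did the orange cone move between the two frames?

2.2

The orange cone was near (3.9, 0.9) before and (5.5, 2.4) after, so it travelled √(1.6² + 1.5²) ≈ 2.2 units.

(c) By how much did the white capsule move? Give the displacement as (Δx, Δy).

(-2.4, -1.2)

The white capsule was at about (9.1, 4.3) and moved to about (6.7, 3.1).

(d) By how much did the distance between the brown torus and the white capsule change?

+0.4

Before: roughly 2.9 units apart; after: 3.3. That's 0.4 units further apart.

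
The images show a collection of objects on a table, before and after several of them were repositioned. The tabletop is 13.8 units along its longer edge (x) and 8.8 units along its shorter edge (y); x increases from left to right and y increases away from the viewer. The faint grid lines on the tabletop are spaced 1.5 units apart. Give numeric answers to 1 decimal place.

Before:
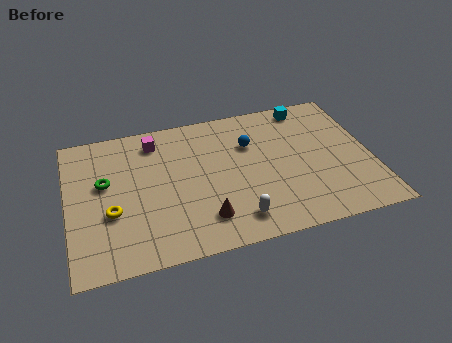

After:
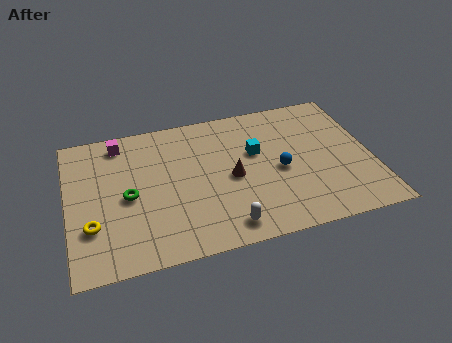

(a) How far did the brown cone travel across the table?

2.6

From (6.0, 1.9) to (7.4, 4.1), the brown cone covered √(1.4² + 2.2²) ≈ 2.6 units.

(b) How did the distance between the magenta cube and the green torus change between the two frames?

+0.3

They were about 3.2 units apart before and 3.5 after — 0.3 units further apart.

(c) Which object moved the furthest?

the cyan cube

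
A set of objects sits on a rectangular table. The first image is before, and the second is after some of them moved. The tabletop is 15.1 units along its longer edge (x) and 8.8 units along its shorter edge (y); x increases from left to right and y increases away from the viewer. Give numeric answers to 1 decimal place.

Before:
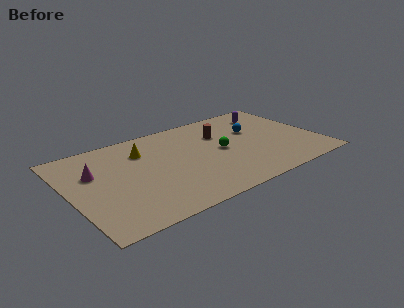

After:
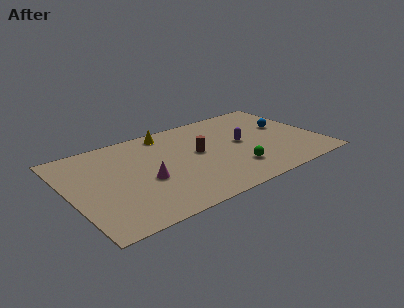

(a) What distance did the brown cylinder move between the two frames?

2.1

From (9.5, 6.1) to (7.8, 4.8), the brown cylinder covered √(1.7² + 1.3²) ≈ 2.1 units.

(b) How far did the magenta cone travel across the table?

3.5

From (1.6, 5.7) to (4.4, 3.6), the magenta cone covered √(2.8² + 2.1²) ≈ 3.5 units.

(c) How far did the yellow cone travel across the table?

2.1

The yellow cone was near (4.7, 6.5) before and (6.4, 7.7) after, so it travelled √(1.7² + 1.2²) ≈ 2.1 units.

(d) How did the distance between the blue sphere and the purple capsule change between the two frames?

+1.1

The distance was about 1.9 in the first image and 3.0 in the second, so they moved 1.1 units further apart.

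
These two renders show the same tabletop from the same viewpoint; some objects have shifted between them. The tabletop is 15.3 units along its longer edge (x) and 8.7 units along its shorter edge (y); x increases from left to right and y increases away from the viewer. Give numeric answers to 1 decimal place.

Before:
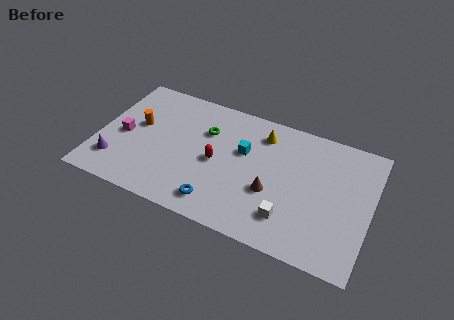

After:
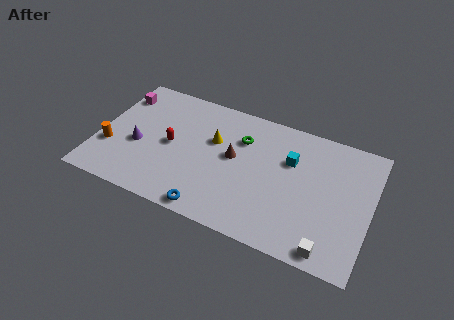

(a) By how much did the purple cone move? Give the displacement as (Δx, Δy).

(1.1, 1.6)

The purple cone started near (1.2, 2.0) and ended near (2.3, 3.6).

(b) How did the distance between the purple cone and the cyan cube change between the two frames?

+1.0

They were about 7.7 units apart before and 8.7 after — 1.0 units further apart.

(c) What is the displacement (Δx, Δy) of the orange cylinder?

(-1.3, -2.1)

The orange cylinder started near (2.1, 5.0) and ended near (0.8, 2.9).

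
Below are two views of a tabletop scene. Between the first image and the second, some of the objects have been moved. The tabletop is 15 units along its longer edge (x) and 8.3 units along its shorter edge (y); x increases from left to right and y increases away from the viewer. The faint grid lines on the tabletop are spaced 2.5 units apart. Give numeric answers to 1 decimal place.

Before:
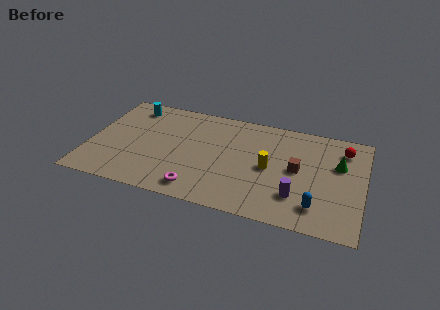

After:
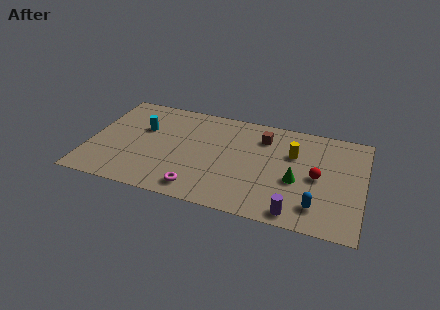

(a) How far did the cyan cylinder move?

1.9

The cyan cylinder moved from about (2.0, 7.0) to (2.8, 5.3), a distance of √(0.8² + 1.7²) ≈ 1.9.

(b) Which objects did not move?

the blue capsule and the magenta torus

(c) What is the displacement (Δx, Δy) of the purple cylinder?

(0.0, -1.3)

The purple cylinder was at about (11.5, 2.2) and moved to about (11.5, 0.9).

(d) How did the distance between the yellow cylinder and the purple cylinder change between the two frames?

+2.2

They were about 2.4 units apart before and 4.6 after — 2.2 units further apart.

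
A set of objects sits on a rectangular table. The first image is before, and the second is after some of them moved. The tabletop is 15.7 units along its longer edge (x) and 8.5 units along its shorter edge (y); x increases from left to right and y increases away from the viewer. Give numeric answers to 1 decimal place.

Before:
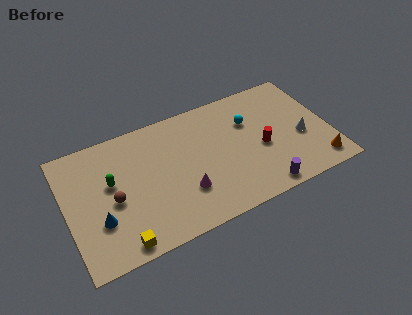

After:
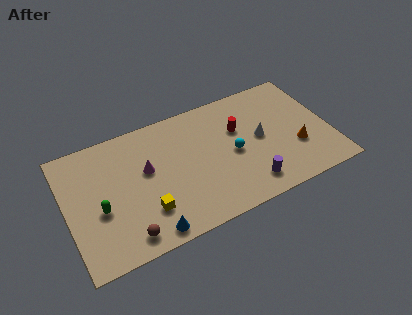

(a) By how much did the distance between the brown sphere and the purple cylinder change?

-1.7

The distance was about 9.0 in the first image and 7.3 in the second, so they moved 1.7 units closer together.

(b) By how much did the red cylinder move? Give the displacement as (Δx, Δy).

(-1.2, 1.8)

The red cylinder started near (11.6, 3.7) and ended near (10.4, 5.5).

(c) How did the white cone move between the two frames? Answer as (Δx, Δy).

(-2.4, 0.9)

The white cone started near (14.0, 3.5) and ended near (11.6, 4.4).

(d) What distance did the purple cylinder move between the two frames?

0.9

From (11.2, 0.9) to (10.5, 1.5), the purple cylinder covered √(0.7² + 0.6²) ≈ 0.9 units.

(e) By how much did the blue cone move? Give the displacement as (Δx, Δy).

(2.7, -1.9)

From the two frames, the blue cone sits at roughly (1.8, 2.8) before and (4.5, 0.9) after.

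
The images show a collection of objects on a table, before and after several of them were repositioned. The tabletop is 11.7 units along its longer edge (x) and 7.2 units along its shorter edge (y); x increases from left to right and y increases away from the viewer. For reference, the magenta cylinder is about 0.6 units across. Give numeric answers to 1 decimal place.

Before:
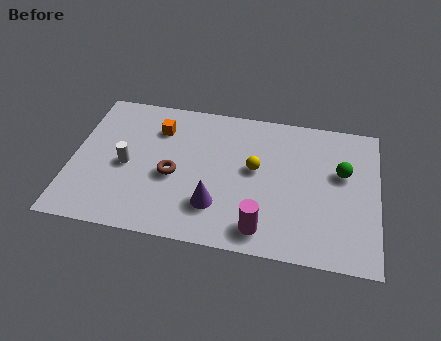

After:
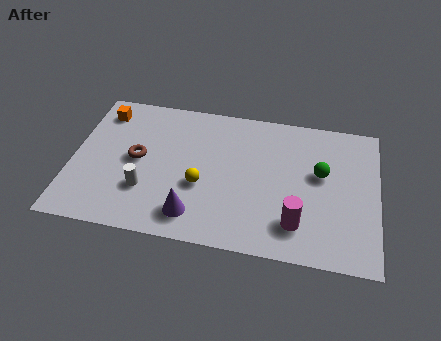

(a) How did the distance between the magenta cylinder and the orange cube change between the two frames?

+2.8

Before: roughly 6.0 units apart; after: 8.8. That's 2.8 units further apart.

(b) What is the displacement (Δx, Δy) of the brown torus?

(-1.4, 0.6)

The brown torus started near (3.9, 3.1) and ended near (2.5, 3.7).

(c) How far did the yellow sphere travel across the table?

2.3

The yellow sphere moved from about (7.0, 4.0) to (5.0, 2.8), a distance of √(2.0² + 1.2²) ≈ 2.3.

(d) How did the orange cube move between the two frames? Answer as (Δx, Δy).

(-2.2, 0.5)

From the two frames, the orange cube sits at roughly (3.2, 5.4) before and (1.0, 5.9) after.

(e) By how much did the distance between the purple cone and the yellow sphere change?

-1.0

They were about 2.5 units apart before and 1.5 after — 1.0 units closer together.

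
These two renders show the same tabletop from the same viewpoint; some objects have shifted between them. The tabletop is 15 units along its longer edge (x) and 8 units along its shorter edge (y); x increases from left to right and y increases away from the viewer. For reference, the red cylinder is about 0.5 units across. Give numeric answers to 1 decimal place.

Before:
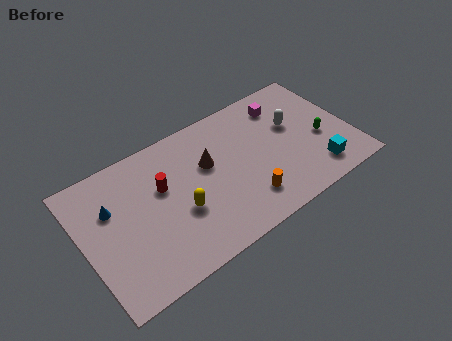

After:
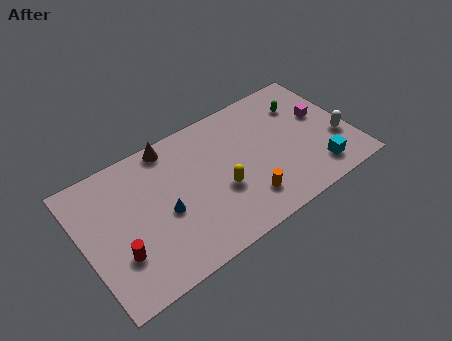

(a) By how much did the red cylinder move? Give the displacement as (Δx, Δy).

(-2.8, -2.5)

The red cylinder was at about (4.5, 5.0) and moved to about (1.7, 2.5).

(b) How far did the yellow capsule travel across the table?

2.3

The yellow capsule was near (5.2, 3.1) before and (7.5, 3.1) after, so it travelled √(2.3² + 0.0²) ≈ 2.3 units.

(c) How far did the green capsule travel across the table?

2.7

The green capsule was near (13.3, 3.3) before and (12.7, 5.9) after, so it travelled √(0.6² + 2.6²) ≈ 2.7 units.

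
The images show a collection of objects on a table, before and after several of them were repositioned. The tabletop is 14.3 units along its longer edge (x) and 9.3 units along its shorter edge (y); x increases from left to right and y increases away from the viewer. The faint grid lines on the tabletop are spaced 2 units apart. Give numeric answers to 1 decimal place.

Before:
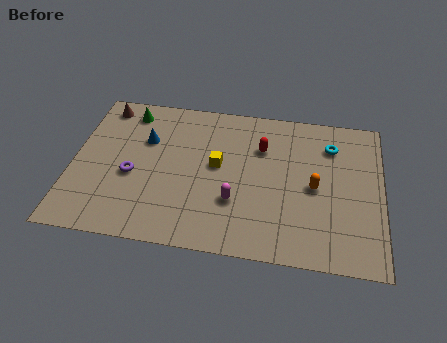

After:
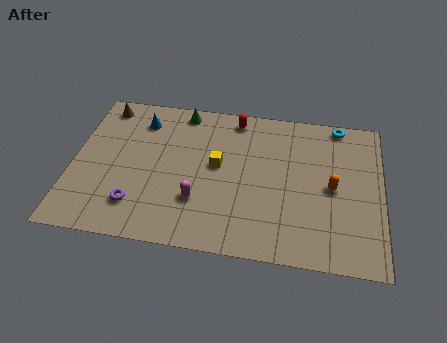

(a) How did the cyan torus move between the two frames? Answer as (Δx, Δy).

(0.3, 1.4)

From the two frames, the cyan torus sits at roughly (11.9, 7.1) before and (12.2, 8.5) after.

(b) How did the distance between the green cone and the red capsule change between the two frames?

-4.0

The distance was about 6.5 in the first image and 2.5 in the second, so they moved 4.0 units closer together.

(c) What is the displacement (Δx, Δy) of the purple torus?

(0.3, -1.8)

The purple torus started near (2.8, 3.9) and ended near (3.1, 2.1).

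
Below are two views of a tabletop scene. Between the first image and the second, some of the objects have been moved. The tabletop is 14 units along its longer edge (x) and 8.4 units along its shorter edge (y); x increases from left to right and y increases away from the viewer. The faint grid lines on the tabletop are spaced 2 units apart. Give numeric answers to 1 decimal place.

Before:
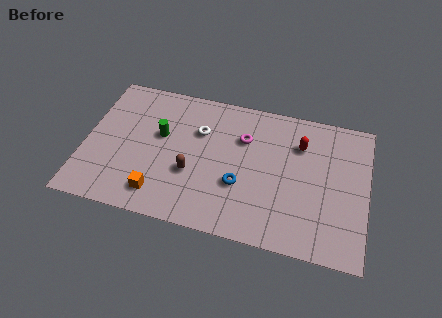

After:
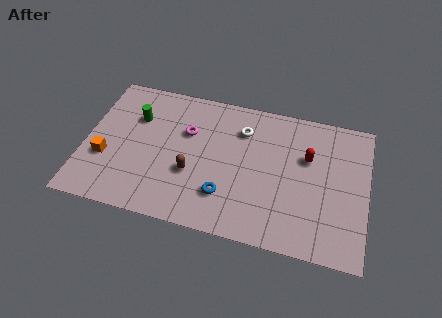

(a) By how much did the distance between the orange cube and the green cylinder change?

-0.4

The distance was about 3.5 in the first image and 3.1 in the second, so they moved 0.4 units closer together.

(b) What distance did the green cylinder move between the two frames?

1.5

From (3.7, 5.0) to (2.4, 5.8), the green cylinder covered √(1.3² + 0.8²) ≈ 1.5 units.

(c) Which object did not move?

the brown capsule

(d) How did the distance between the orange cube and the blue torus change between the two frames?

+1.9

Before: roughly 4.2 units apart; after: 6.1. That's 1.9 units further apart.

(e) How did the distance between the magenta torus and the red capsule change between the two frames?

+3.2

Before: roughly 2.8 units apart; after: 6.0. That's 3.2 units further apart.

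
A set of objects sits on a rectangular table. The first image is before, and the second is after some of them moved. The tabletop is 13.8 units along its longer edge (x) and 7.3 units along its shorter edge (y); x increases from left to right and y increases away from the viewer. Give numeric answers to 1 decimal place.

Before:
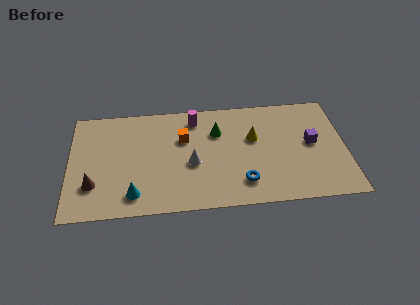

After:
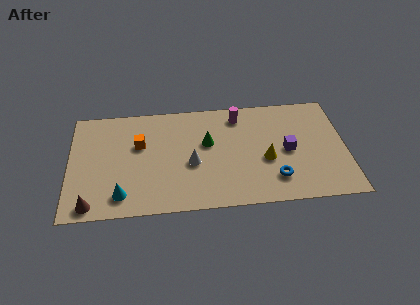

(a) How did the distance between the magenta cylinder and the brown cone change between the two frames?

+2.6

They were about 6.5 units apart before and 9.1 after — 2.6 units further apart.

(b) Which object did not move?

the white cone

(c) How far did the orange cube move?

2.2

The orange cube moved from about (5.7, 4.8) to (3.5, 4.6), a distance of √(2.2² + 0.2²) ≈ 2.2.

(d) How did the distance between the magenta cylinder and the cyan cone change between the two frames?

+1.9

Before: roughly 5.7 units apart; after: 7.6. That's 1.9 units further apart.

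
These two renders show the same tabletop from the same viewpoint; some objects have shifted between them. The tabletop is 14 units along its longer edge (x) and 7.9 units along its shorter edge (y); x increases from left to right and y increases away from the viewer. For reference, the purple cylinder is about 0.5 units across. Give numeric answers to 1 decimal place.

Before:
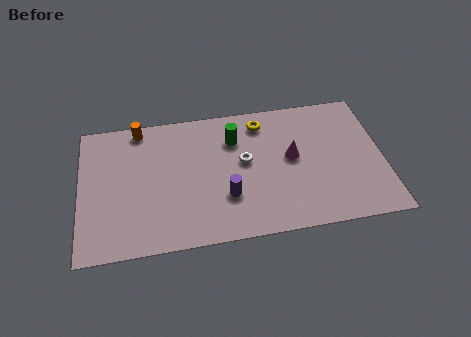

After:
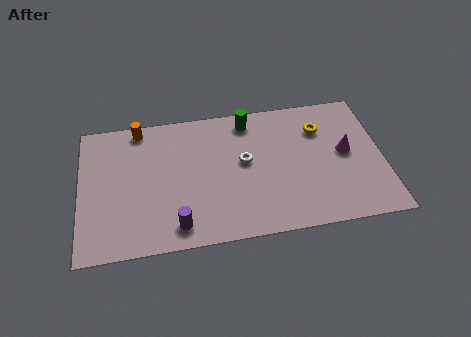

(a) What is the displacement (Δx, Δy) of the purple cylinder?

(-2.3, -1.3)

From the two frames, the purple cylinder sits at roughly (6.7, 2.5) before and (4.4, 1.2) after.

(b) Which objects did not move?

the white torus and the orange cylinder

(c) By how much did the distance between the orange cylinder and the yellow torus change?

+2.8

They were about 5.7 units apart before and 8.5 after — 2.8 units further apart.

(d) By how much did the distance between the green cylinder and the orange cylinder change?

+0.5

The distance was about 4.6 in the first image and 5.1 in the second, so they moved 0.5 units further apart.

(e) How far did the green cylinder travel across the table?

1.2

The green cylinder was near (7.2, 5.8) before and (7.9, 6.8) after, so it travelled √(0.7² + 1.0²) ≈ 1.2 units.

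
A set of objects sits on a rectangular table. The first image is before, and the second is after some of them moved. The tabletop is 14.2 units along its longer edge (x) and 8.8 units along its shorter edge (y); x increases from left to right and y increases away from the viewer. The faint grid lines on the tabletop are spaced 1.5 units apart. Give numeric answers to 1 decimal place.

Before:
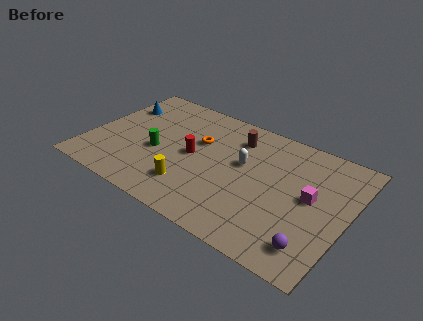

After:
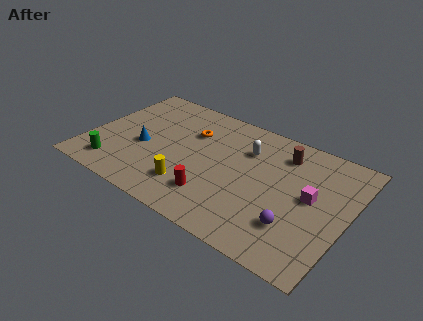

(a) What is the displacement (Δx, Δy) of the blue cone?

(1.9, -2.6)

The blue cone was at about (1.1, 6.3) and moved to about (3.0, 3.7).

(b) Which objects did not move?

the yellow cylinder and the magenta cube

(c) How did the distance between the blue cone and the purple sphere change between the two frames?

-3.8

The distance was about 12.6 in the first image and 8.8 in the second, so they moved 3.8 units closer together.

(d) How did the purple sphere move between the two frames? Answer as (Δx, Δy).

(-1.1, 0.8)

From the two frames, the purple sphere sits at roughly (12.8, 1.6) before and (11.7, 2.4) after.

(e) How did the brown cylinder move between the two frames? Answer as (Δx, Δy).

(2.6, 0.1)

From the two frames, the brown cylinder sits at roughly (7.7, 6.9) before and (10.3, 7.0) after.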